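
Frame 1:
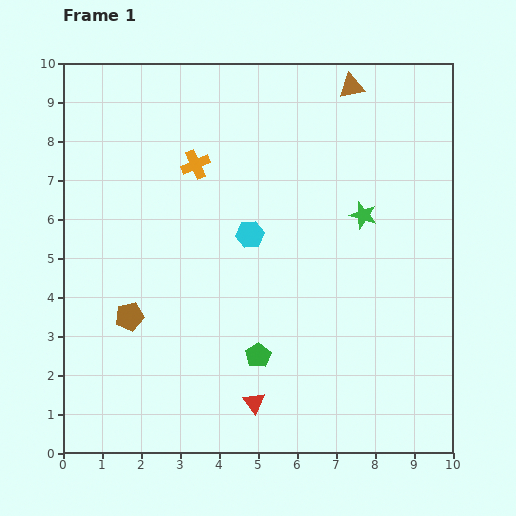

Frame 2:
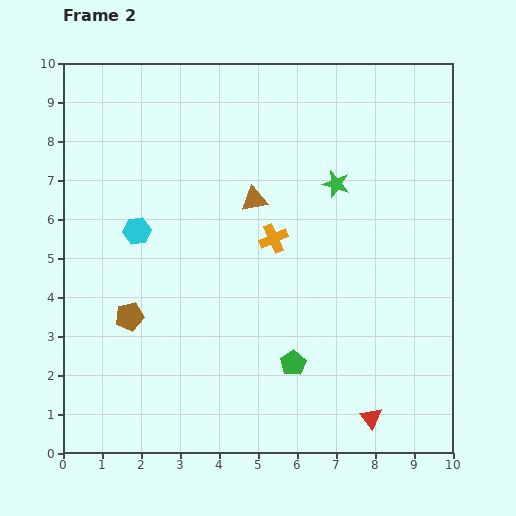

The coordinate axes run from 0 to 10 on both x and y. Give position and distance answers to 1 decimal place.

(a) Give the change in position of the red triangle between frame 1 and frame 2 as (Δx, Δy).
(3.0, -0.4)

The red triangle was at (4.9, 1.3) in frame 1 and (7.9, 0.9) in frame 2.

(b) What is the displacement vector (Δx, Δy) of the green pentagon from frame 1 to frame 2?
(0.9, -0.2)

The green pentagon was at (5.0, 2.5) in frame 1 and (5.9, 2.3) in frame 2.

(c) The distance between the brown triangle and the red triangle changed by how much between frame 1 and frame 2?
-2.1

Distance in frame 1: 8.5. Distance in frame 2: 6.4.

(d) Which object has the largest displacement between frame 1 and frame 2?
the brown triangle

(moved 3.8; next 3.0)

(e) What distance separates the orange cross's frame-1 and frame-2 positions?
2.8

The orange cross moved from (3.4, 7.4) to (5.4, 5.5), a distance of √(2.0² + 1.9²) ≈ 2.8.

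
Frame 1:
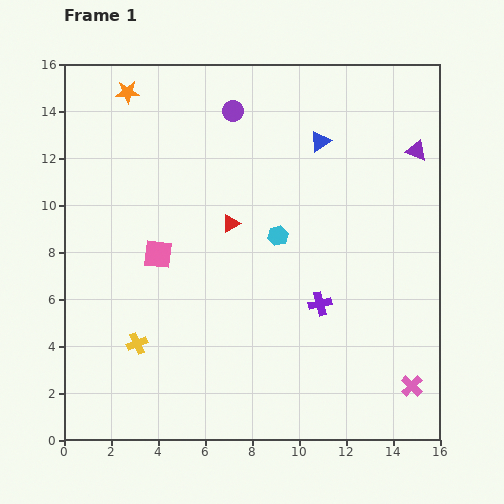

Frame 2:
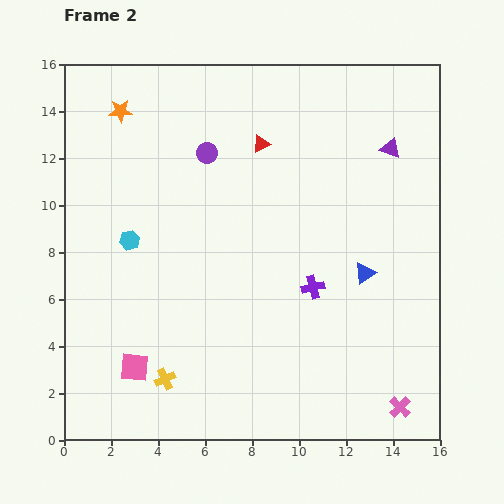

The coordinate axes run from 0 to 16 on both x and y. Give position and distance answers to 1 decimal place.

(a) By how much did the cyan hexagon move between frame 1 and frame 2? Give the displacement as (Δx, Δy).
(-6.3, -0.2)

The cyan hexagon was at (9.1, 8.7) in frame 1 and (2.8, 8.5) in frame 2.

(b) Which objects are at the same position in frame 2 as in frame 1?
none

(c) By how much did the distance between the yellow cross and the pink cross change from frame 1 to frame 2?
-1.7

Distance in frame 1: 11.8. Distance in frame 2: 10.1.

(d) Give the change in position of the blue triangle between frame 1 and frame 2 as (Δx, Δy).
(1.9, -5.6)

The blue triangle was at (10.9, 12.7) in frame 1 and (12.8, 7.1) in frame 2.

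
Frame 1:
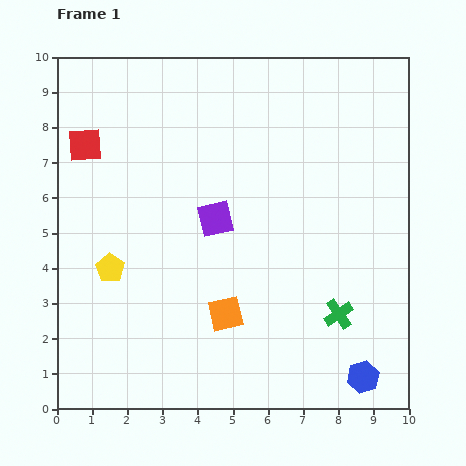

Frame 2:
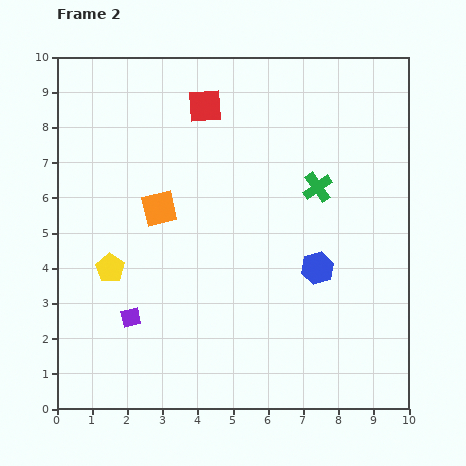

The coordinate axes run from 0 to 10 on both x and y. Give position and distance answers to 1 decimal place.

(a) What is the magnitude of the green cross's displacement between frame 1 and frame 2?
3.6

The green cross moved from (8.0, 2.7) to (7.4, 6.3), a distance of √(0.6² + 3.6²) ≈ 3.6.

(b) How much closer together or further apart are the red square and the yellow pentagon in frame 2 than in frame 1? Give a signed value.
+1.7

Distance in frame 1: 3.6. Distance in frame 2: 5.3.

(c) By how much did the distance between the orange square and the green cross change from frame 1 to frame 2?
+1.3

Distance in frame 1: 3.2. Distance in frame 2: 4.5.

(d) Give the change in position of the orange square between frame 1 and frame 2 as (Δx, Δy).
(-1.9, 3.0)

The orange square was at (4.8, 2.7) in frame 1 and (2.9, 5.7) in frame 2.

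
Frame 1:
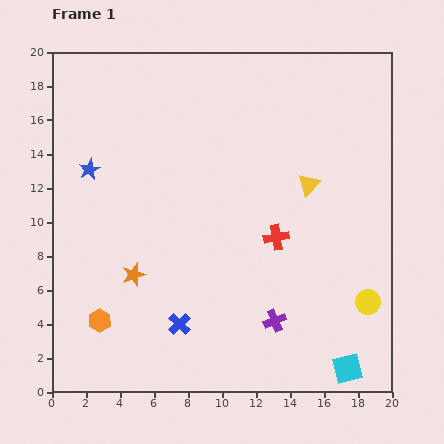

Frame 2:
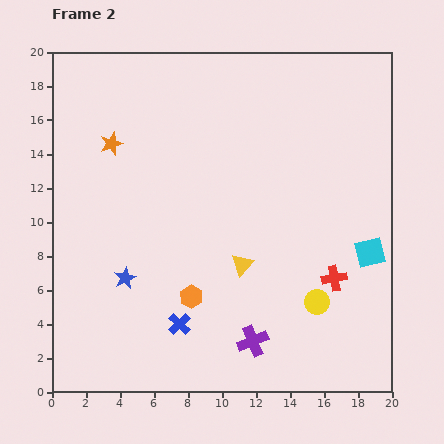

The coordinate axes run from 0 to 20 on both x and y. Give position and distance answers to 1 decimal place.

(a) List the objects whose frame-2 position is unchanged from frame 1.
the blue cross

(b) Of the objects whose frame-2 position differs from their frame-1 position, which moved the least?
the purple cross

(moved 1.8)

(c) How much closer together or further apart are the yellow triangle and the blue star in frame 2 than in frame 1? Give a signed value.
-6.0

Distance in frame 1: 12.9. Distance in frame 2: 6.9.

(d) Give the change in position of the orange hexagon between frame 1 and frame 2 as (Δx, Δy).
(5.4, 1.4)

The orange hexagon was at (2.8, 4.2) in frame 1 and (8.2, 5.6) in frame 2.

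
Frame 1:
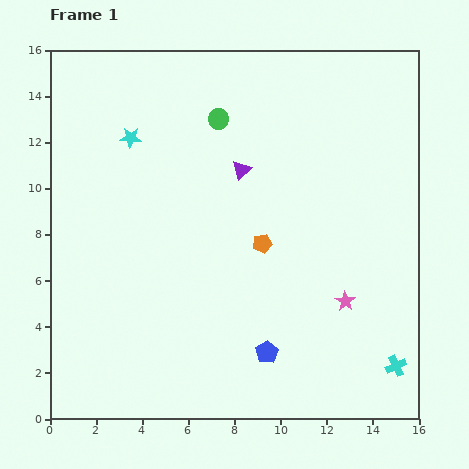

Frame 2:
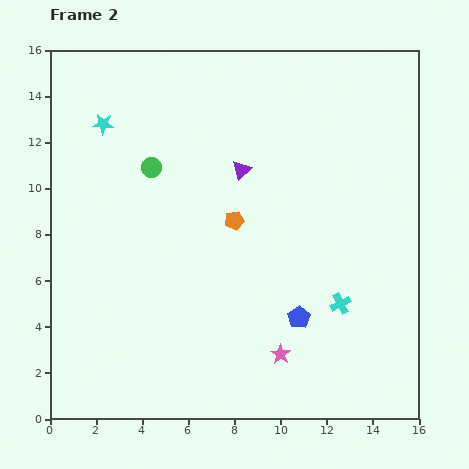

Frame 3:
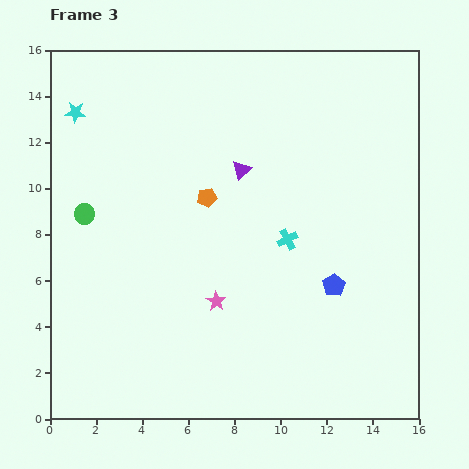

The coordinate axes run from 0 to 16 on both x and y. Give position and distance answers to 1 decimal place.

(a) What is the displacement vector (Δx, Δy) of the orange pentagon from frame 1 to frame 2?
(-1.2, 1.0)

The orange pentagon was at (9.2, 7.6) in frame 1 and (8.0, 8.6) in frame 2.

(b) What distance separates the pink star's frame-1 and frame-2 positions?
3.6

The pink star moved from (12.8, 5.1) to (10.0, 2.8), a distance of √(2.8² + 2.3²) ≈ 3.6.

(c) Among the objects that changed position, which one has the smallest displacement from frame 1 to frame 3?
the cyan star

(moved 2.6)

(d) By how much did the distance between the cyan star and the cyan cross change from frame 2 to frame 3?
-2.2

Distance in frame 2: 12.9. Distance in frame 3: 10.7.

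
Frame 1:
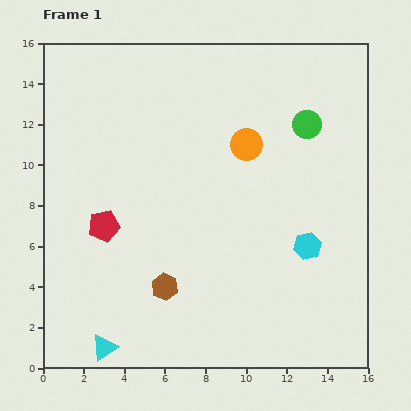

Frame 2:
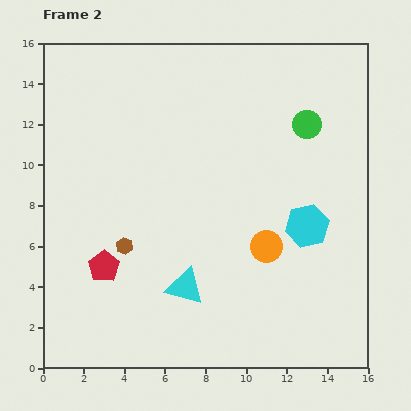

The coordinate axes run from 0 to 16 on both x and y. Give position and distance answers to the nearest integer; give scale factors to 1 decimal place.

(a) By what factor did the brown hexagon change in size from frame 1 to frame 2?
0.6×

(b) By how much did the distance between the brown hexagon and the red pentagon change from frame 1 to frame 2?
-3

Distance in frame 1: 4. Distance in frame 2: 1.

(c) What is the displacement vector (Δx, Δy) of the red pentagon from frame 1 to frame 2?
(0, -2)

The red pentagon was at (3, 7) in frame 1 and (3, 5) in frame 2.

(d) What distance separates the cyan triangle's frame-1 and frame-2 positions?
5

The cyan triangle moved from (3, 1) to (7, 4), a distance of √(4² + 3²) ≈ 5.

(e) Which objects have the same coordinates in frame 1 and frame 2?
the green circle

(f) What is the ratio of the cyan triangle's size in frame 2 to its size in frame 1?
1.4×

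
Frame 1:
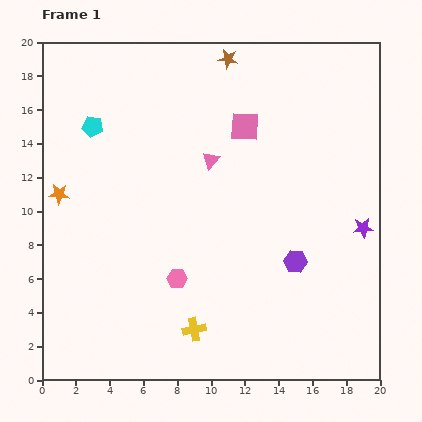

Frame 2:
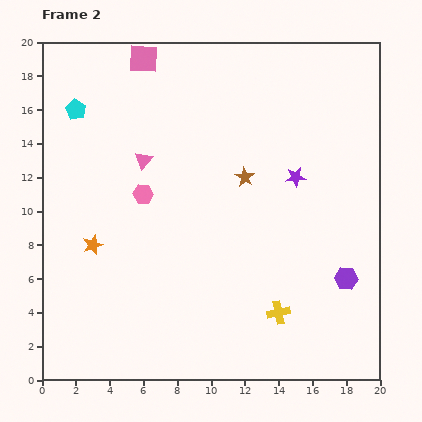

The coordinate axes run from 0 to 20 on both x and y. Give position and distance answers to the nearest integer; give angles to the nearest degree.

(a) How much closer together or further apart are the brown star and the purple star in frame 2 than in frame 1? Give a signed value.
-10

Distance in frame 1: 13. Distance in frame 2: 3.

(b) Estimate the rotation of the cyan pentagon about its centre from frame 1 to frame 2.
20° clockwise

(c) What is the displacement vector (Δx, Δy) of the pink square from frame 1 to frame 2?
(-6, 4)

The pink square was at (12, 15) in frame 1 and (6, 19) in frame 2.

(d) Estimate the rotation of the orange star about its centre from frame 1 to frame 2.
25° counter-clockwise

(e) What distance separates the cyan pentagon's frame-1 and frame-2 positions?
1

The cyan pentagon moved from (3, 15) to (2, 16), a distance of √(1² + 1²) ≈ 1.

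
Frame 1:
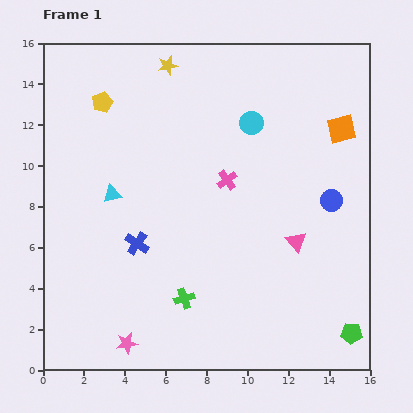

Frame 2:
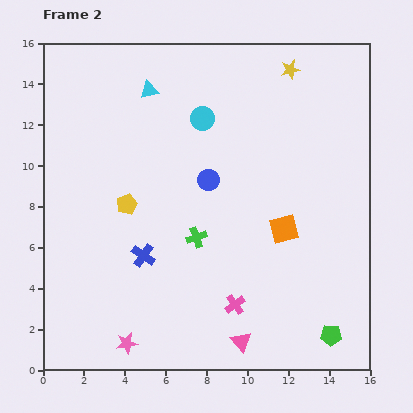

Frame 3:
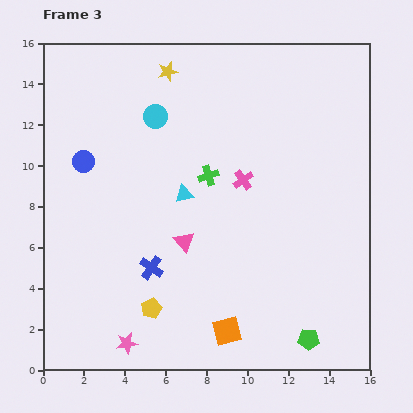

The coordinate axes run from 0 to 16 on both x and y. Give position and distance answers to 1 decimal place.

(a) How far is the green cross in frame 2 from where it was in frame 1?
3.1

The green cross moved from (6.9, 3.5) to (7.5, 6.5), a distance of √(0.6² + 3.0²) ≈ 3.1.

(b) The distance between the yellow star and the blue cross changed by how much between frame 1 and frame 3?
+0.8

Distance in frame 1: 8.8. Distance in frame 3: 9.6.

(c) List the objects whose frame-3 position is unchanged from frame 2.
the pink star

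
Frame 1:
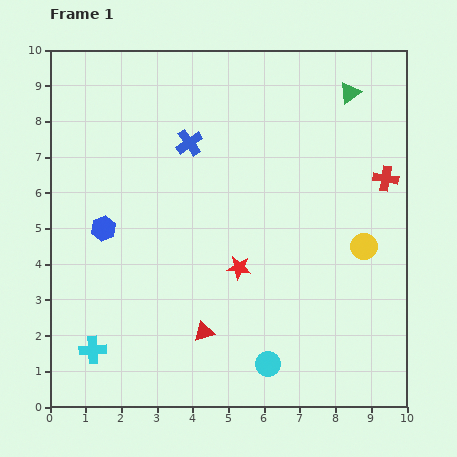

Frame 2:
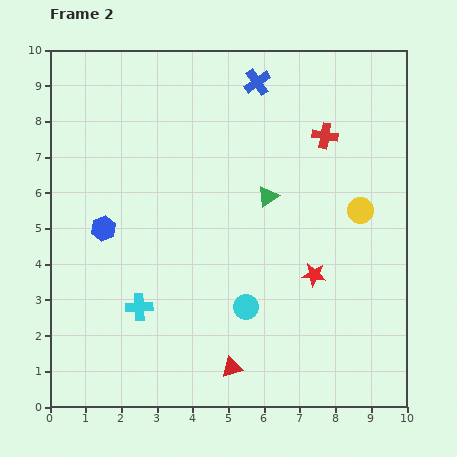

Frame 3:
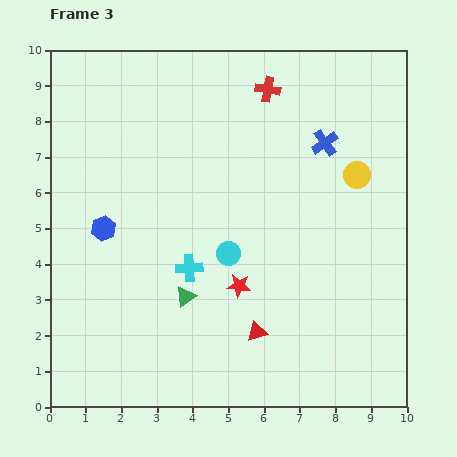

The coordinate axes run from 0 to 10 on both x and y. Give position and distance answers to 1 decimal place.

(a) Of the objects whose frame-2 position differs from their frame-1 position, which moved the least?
the yellow circle

(moved 1.0)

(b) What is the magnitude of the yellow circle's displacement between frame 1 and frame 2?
1.0

The yellow circle moved from (8.8, 4.5) to (8.7, 5.5), a distance of √(0.1² + 1.0²) ≈ 1.0.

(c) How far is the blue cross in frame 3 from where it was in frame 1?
3.8

The blue cross moved from (3.9, 7.4) to (7.7, 7.4), a distance of √(3.8² + 0.0²) ≈ 3.8.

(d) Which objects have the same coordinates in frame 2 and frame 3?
the blue hexagon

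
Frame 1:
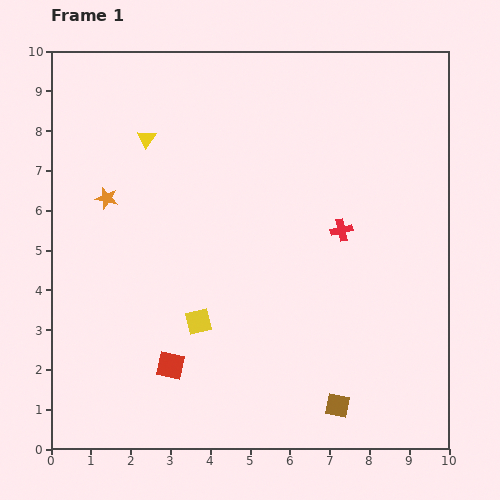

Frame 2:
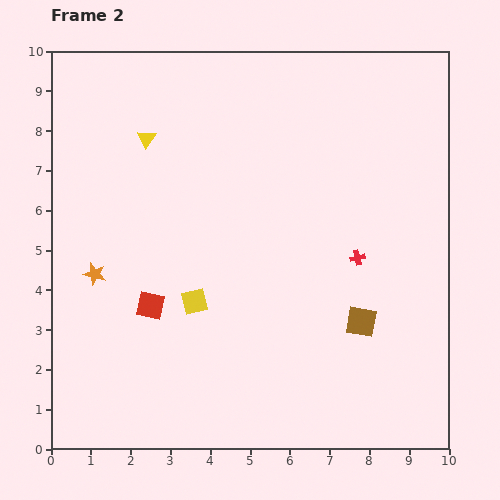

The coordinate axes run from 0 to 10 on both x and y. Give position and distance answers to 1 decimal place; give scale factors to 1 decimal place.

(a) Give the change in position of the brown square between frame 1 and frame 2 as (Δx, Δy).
(0.6, 2.1)

The brown square was at (7.2, 1.1) in frame 1 and (7.8, 3.2) in frame 2.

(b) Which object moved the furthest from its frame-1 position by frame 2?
the brown square

(moved 2.2; next 1.9)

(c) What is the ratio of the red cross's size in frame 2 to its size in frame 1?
0.7×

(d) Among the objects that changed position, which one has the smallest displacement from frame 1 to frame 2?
the yellow square

(moved 0.5)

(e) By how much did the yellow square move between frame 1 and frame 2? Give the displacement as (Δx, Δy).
(-0.1, 0.5)

The yellow square was at (3.7, 3.2) in frame 1 and (3.6, 3.7) in frame 2.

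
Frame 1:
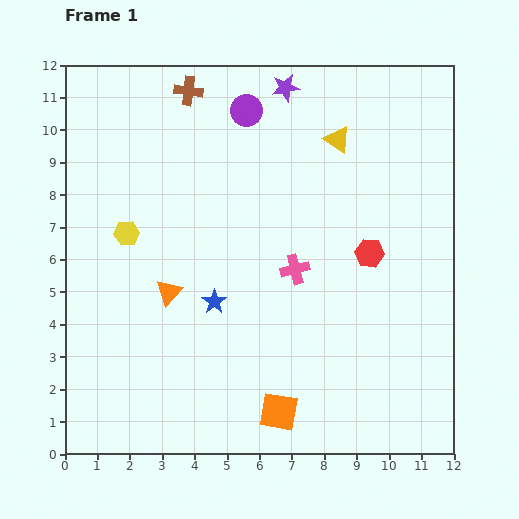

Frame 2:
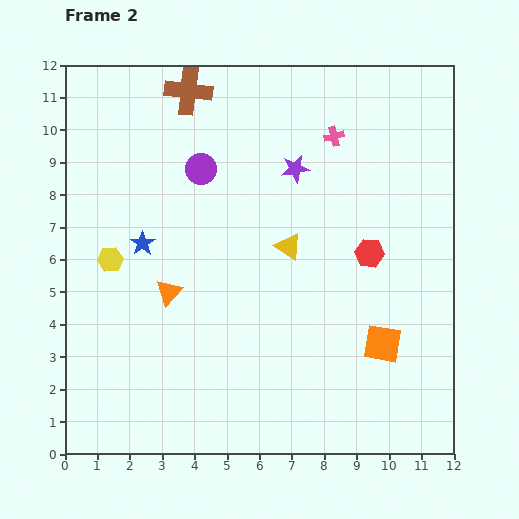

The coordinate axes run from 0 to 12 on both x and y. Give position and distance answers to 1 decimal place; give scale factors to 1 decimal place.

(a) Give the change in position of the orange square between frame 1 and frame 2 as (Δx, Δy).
(3.2, 2.1)

The orange square was at (6.6, 1.3) in frame 1 and (9.8, 3.4) in frame 2.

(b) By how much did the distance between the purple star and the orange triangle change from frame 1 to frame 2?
-1.9

Distance in frame 1: 7.3. Distance in frame 2: 5.4.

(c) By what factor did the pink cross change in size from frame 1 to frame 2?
0.7×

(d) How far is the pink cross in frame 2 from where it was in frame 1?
4.3

The pink cross moved from (7.1, 5.7) to (8.3, 9.8), a distance of √(1.2² + 4.1²) ≈ 4.3.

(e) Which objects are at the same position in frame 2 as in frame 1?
the red hexagon, the brown cross, the orange triangle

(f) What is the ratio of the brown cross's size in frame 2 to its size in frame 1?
1.6×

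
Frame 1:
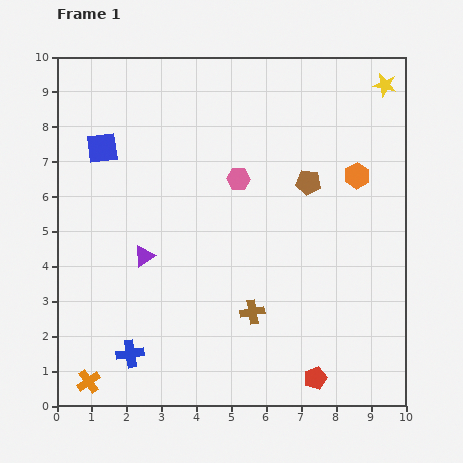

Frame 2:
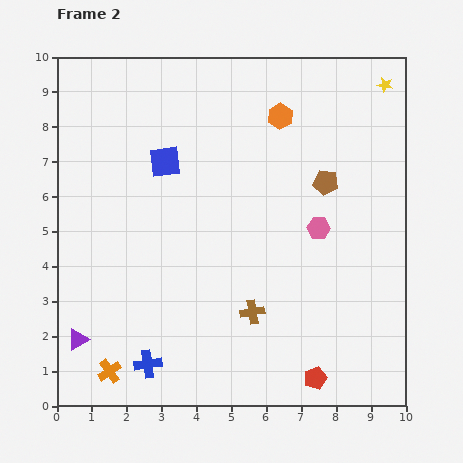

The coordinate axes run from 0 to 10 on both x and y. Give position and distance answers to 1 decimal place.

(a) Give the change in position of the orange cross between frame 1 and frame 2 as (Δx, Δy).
(0.6, 0.3)

The orange cross was at (0.9, 0.7) in frame 1 and (1.5, 1.0) in frame 2.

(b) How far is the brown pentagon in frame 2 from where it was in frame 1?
0.5

The brown pentagon moved from (7.2, 6.4) to (7.7, 6.4), a distance of √(0.5² + 0.0²) ≈ 0.5.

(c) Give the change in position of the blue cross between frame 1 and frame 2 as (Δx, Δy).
(0.5, -0.3)

The blue cross was at (2.1, 1.5) in frame 1 and (2.6, 1.2) in frame 2.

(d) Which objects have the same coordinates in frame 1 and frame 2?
the brown cross, the yellow star, the red pentagon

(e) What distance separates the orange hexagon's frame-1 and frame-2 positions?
2.8

The orange hexagon moved from (8.6, 6.6) to (6.4, 8.3), a distance of √(2.2² + 1.7²) ≈ 2.8.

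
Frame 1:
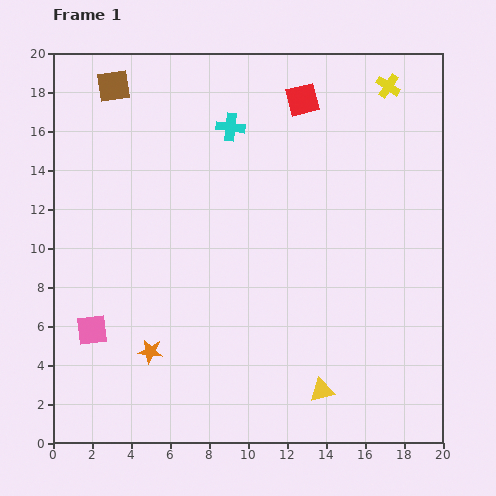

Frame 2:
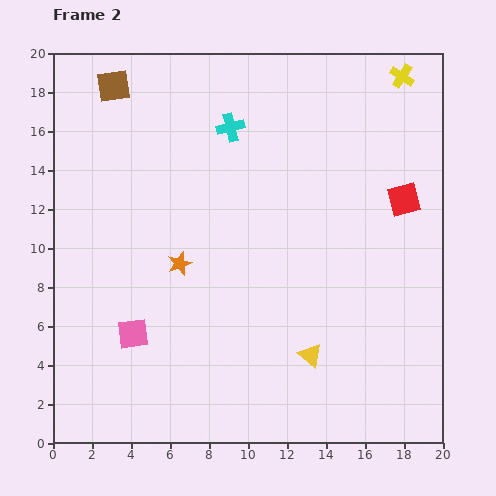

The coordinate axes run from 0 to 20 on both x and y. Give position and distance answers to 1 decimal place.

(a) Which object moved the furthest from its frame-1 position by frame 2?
the red square

(moved 7.3; next 4.7)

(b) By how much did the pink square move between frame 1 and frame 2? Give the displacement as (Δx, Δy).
(2.1, -0.2)

The pink square was at (2.0, 5.8) in frame 1 and (4.1, 5.6) in frame 2.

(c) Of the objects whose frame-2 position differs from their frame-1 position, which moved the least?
the yellow cross

(moved 0.9)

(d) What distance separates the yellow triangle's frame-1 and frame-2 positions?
1.9

The yellow triangle moved from (13.8, 2.7) to (13.2, 4.5), a distance of √(0.6² + 1.8²) ≈ 1.9.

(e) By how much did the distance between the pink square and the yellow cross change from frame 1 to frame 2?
-0.6

Distance in frame 1: 19.7. Distance in frame 2: 19.1.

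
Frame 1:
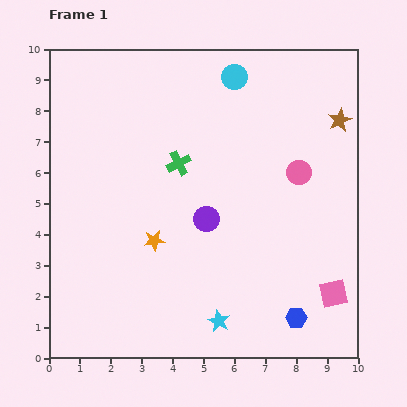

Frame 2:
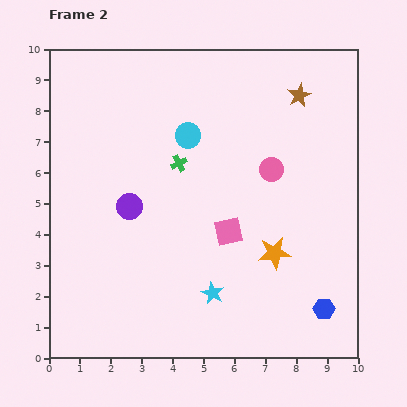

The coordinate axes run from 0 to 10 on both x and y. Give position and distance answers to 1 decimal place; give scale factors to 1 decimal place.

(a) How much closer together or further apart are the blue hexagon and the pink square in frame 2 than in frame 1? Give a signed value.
+2.6

Distance in frame 1: 1.4. Distance in frame 2: 4.0.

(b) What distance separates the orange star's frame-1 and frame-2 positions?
3.9

The orange star moved from (3.4, 3.8) to (7.3, 3.4), a distance of √(3.9² + 0.4²) ≈ 3.9.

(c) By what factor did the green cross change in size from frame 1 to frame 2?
0.7×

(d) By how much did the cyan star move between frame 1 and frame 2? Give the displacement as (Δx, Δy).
(-0.2, 0.9)

The cyan star was at (5.5, 1.2) in frame 1 and (5.3, 2.1) in frame 2.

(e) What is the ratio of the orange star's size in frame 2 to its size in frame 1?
1.5×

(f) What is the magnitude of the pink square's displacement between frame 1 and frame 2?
3.9

The pink square moved from (9.2, 2.1) to (5.8, 4.1), a distance of √(3.4² + 2.0²) ≈ 3.9.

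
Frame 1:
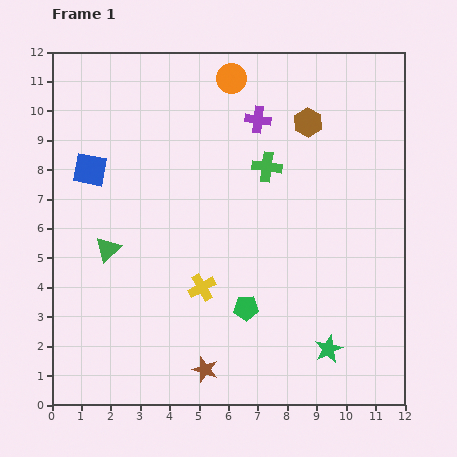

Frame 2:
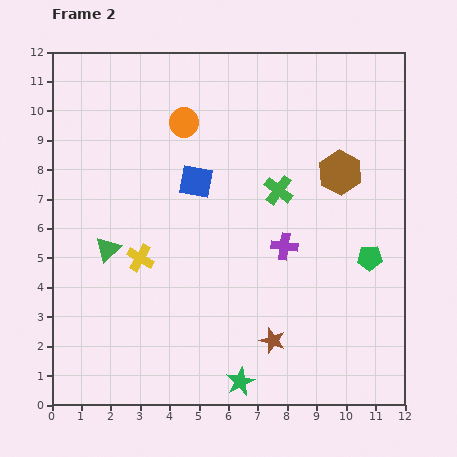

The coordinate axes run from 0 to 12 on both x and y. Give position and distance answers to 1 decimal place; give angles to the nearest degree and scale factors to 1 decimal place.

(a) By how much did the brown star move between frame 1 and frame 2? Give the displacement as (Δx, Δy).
(2.3, 1.0)

The brown star was at (5.2, 1.2) in frame 1 and (7.5, 2.2) in frame 2.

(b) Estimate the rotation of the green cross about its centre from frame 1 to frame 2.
30° clockwise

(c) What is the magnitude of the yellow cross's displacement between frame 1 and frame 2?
2.3

The yellow cross moved from (5.1, 4.0) to (3.0, 5.0), a distance of √(2.1² + 1.0²) ≈ 2.3.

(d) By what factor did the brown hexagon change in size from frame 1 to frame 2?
1.5×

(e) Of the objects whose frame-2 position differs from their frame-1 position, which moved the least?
the green cross

(moved 0.9)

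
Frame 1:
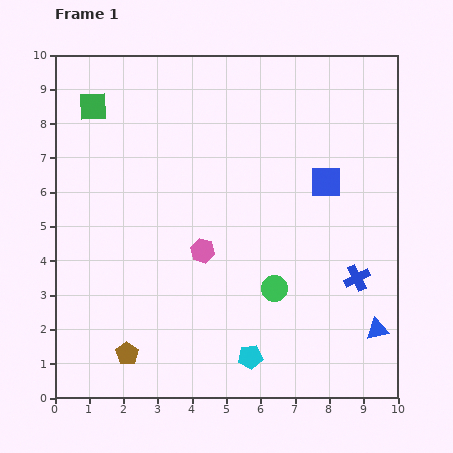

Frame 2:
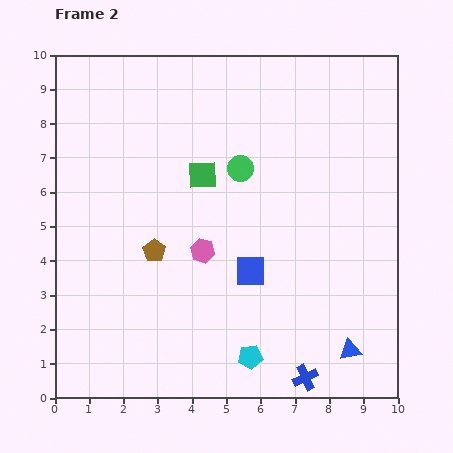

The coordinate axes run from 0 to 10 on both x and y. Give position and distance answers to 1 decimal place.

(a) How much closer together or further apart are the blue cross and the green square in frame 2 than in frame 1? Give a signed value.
-2.6

Distance in frame 1: 9.2. Distance in frame 2: 6.6.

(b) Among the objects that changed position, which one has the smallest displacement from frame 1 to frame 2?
the blue triangle

(moved 1.0)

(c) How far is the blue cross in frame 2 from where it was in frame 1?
3.3

The blue cross moved from (8.8, 3.5) to (7.3, 0.6), a distance of √(1.5² + 2.9²) ≈ 3.3.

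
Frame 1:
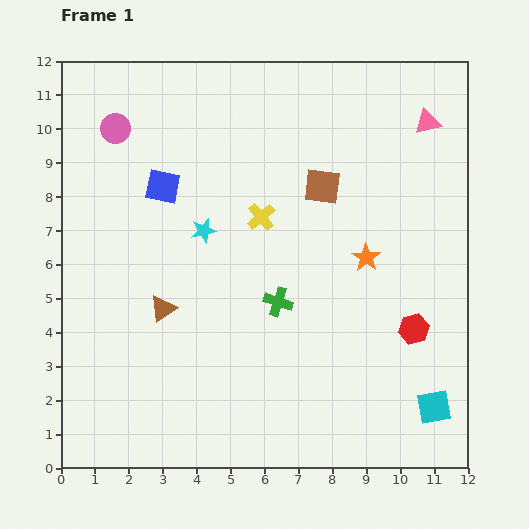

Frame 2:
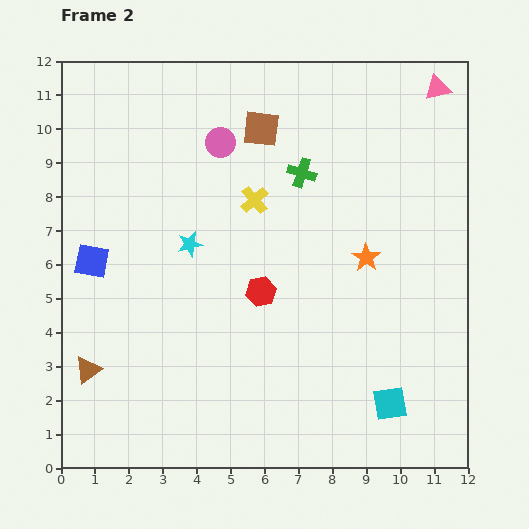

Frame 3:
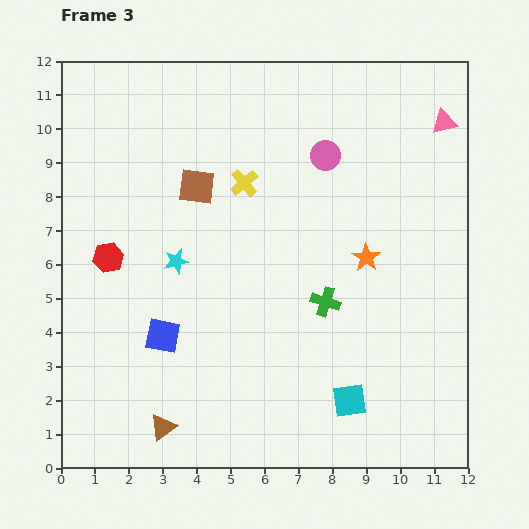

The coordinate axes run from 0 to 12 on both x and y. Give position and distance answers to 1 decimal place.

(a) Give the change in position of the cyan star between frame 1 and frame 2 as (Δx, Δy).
(-0.4, -0.4)

The cyan star was at (4.2, 7.0) in frame 1 and (3.8, 6.6) in frame 2.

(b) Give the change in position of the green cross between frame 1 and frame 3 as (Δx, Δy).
(1.4, 0.0)

The green cross was at (6.4, 4.9) in frame 1 and (7.8, 4.9) in frame 3.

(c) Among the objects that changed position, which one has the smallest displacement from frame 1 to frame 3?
the pink triangle

(moved 0.5)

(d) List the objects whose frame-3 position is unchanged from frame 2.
the orange star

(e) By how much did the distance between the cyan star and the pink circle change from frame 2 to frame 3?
+2.3

Distance in frame 2: 3.1. Distance in frame 3: 5.4.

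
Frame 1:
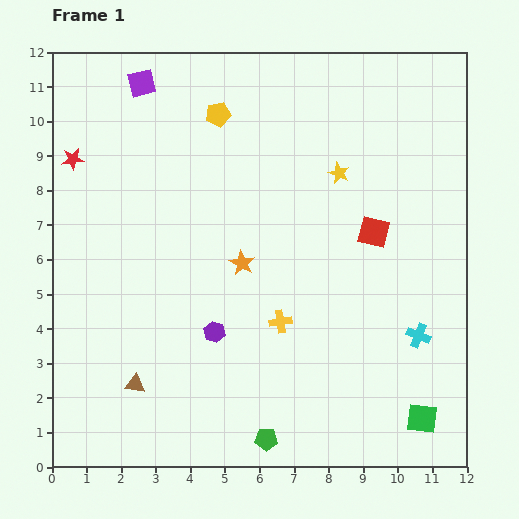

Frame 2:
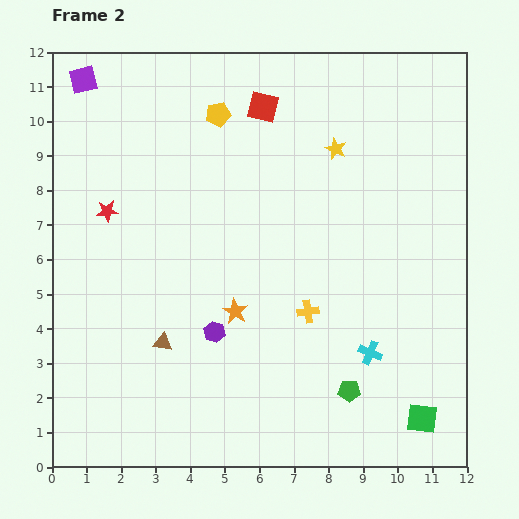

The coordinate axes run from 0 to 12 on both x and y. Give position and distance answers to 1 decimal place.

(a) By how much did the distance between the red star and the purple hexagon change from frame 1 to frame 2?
-1.8

Distance in frame 1: 6.5. Distance in frame 2: 4.7.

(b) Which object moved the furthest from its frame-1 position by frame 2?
the red square

(moved 4.8; next 2.8)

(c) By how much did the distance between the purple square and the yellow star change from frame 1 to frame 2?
+1.3

Distance in frame 1: 6.3. Distance in frame 2: 7.6.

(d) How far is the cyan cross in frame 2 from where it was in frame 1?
1.5

The cyan cross moved from (10.6, 3.8) to (9.2, 3.3), a distance of √(1.4² + 0.5²) ≈ 1.5.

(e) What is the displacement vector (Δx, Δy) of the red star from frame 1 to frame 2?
(1.0, -1.5)

The red star was at (0.6, 8.9) in frame 1 and (1.6, 7.4) in frame 2.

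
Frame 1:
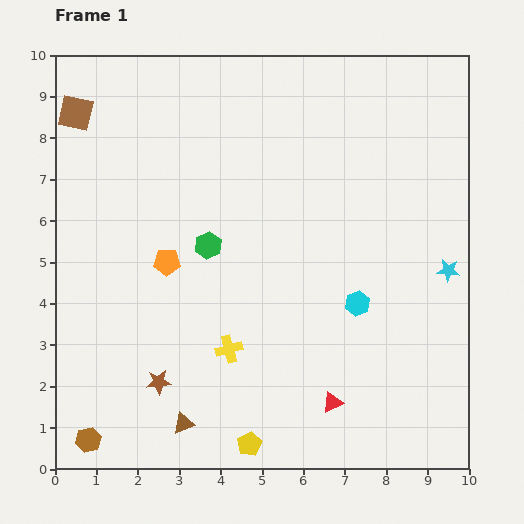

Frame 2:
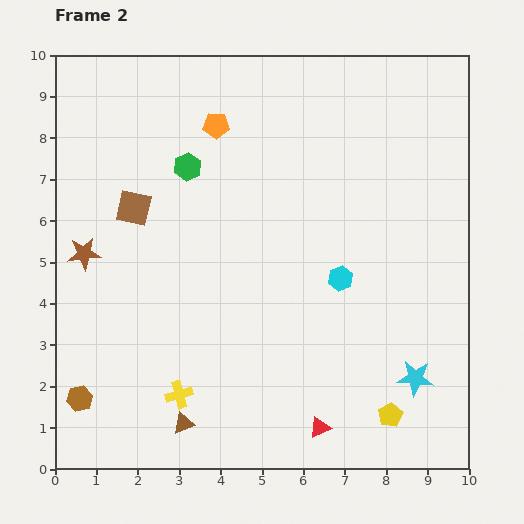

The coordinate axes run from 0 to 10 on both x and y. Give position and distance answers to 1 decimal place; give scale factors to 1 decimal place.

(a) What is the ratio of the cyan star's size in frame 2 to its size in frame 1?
1.6×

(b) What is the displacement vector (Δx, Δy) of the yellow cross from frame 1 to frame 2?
(-1.2, -1.1)

The yellow cross was at (4.2, 2.9) in frame 1 and (3.0, 1.8) in frame 2.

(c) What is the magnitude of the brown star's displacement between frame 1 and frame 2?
3.6

The brown star moved from (2.5, 2.1) to (0.7, 5.2), a distance of √(1.8² + 3.1²) ≈ 3.6.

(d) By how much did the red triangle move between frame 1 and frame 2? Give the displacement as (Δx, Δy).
(-0.3, -0.6)

The red triangle was at (6.7, 1.6) in frame 1 and (6.4, 1.0) in frame 2.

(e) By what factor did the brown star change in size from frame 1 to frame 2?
1.3×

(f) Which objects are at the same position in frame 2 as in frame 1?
the brown triangle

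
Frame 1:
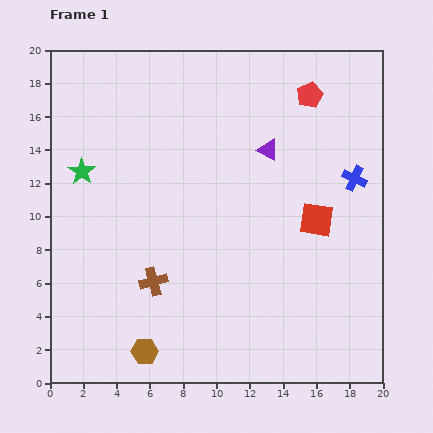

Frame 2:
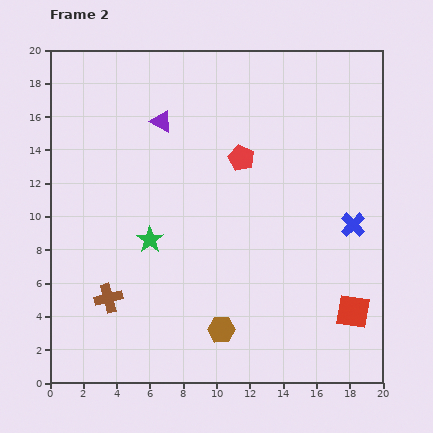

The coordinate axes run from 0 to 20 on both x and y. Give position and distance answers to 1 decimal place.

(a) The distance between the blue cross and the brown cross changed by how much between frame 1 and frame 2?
+1.7

Distance in frame 1: 13.6. Distance in frame 2: 15.3.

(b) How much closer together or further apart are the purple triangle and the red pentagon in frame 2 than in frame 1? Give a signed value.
+1.2

Distance in frame 1: 4.1. Distance in frame 2: 5.3.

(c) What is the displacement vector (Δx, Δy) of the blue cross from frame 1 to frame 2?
(-0.1, -2.8)

The blue cross was at (18.3, 12.3) in frame 1 and (18.2, 9.5) in frame 2.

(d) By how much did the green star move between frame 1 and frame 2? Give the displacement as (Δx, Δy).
(4.1, -4.1)

The green star was at (1.9, 12.7) in frame 1 and (6.0, 8.6) in frame 2.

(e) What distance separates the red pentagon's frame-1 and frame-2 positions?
5.6

The red pentagon moved from (15.6, 17.3) to (11.5, 13.5), a distance of √(4.1² + 3.8²) ≈ 5.6.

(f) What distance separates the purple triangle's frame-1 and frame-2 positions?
6.6

The purple triangle moved from (13.1, 14.0) to (6.7, 15.7), a distance of √(6.4² + 1.7²) ≈ 6.6.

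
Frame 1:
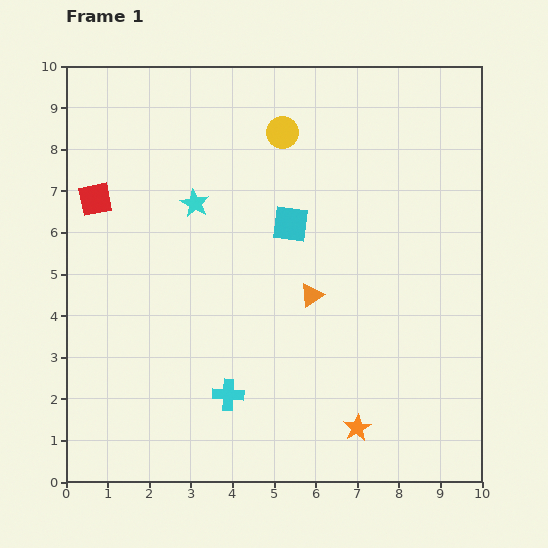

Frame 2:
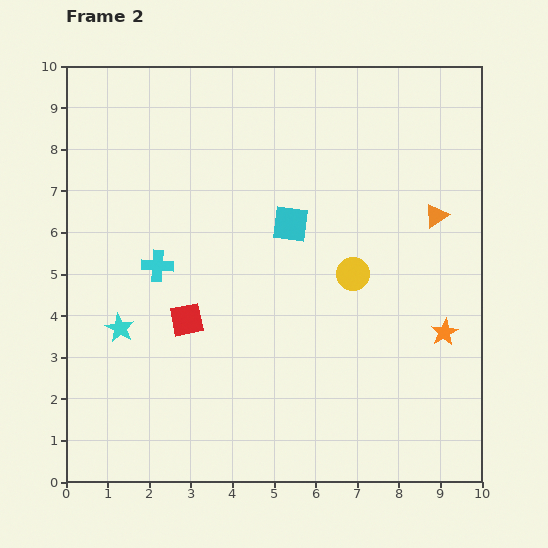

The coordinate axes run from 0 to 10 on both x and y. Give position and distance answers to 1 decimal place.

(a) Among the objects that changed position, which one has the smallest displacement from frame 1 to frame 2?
the orange star

(moved 3.1)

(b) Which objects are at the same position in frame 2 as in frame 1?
the cyan square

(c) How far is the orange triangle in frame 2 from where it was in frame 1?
3.6

The orange triangle moved from (5.9, 4.5) to (8.9, 6.4), a distance of √(3.0² + 1.9²) ≈ 3.6.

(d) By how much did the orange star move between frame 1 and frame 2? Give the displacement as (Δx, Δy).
(2.1, 2.3)

The orange star was at (7.0, 1.3) in frame 1 and (9.1, 3.6) in frame 2.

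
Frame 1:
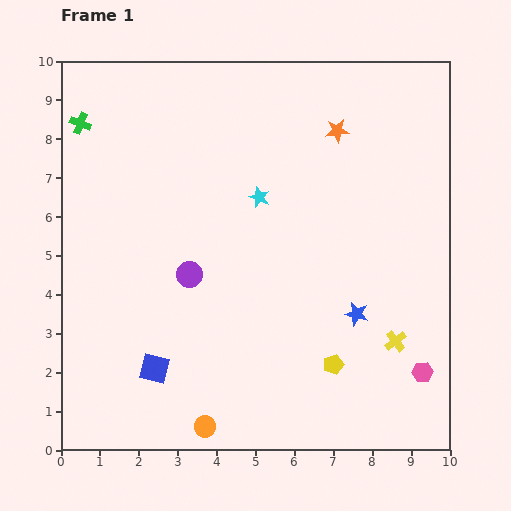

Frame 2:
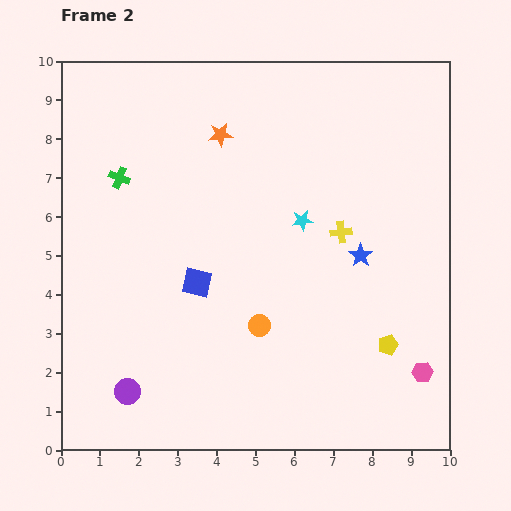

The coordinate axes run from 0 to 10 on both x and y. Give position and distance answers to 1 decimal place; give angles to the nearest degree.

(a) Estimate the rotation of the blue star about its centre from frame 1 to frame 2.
22° clockwise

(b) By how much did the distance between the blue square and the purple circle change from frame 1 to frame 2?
+0.7

Distance in frame 1: 2.6. Distance in frame 2: 3.3.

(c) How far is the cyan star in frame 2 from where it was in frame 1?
1.3

The cyan star moved from (5.1, 6.5) to (6.2, 5.9), a distance of √(1.1² + 0.6²) ≈ 1.3.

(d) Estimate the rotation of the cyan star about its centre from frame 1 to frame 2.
29° counter-clockwise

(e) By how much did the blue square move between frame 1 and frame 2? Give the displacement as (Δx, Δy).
(1.1, 2.2)

The blue square was at (2.4, 2.1) in frame 1 and (3.5, 4.3) in frame 2.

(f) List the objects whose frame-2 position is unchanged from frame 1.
the pink hexagon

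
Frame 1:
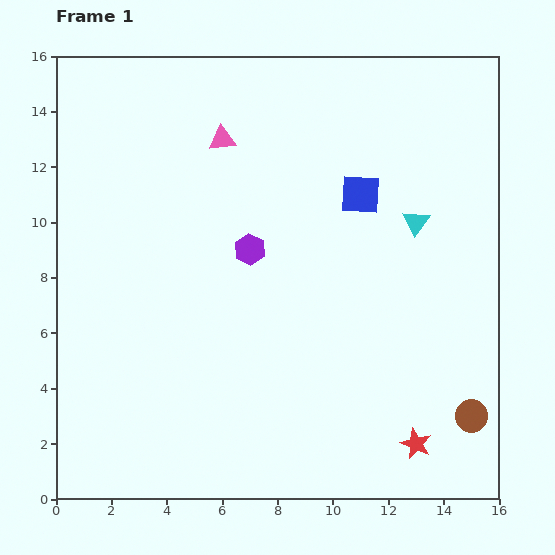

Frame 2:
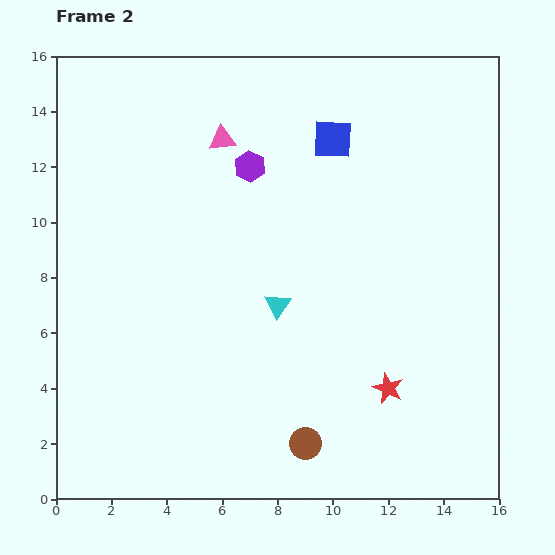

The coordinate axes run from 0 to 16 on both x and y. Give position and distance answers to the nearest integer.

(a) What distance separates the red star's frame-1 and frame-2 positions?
2

The red star moved from (13, 2) to (12, 4), a distance of √(1² + 2²) ≈ 2.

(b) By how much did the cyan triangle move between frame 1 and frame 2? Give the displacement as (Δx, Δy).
(-5, -3)

The cyan triangle was at (13, 10) in frame 1 and (8, 7) in frame 2.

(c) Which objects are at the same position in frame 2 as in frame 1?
the pink triangle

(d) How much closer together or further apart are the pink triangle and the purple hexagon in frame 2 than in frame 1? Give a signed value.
-3

Distance in frame 1: 4. Distance in frame 2: 1.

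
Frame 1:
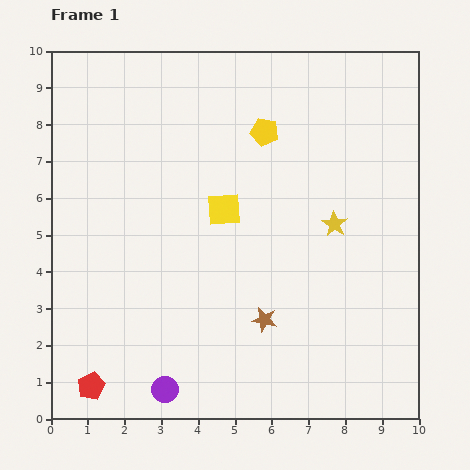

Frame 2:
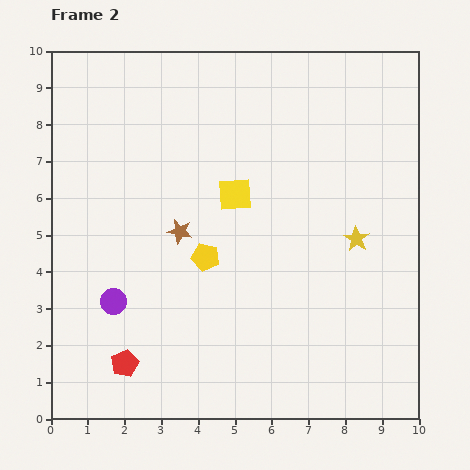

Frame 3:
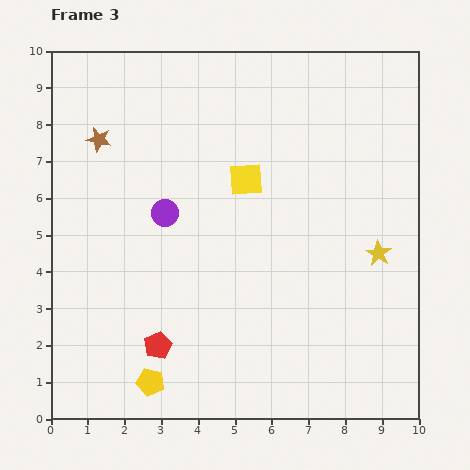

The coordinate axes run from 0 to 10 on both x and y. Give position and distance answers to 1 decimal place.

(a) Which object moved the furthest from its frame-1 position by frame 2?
the yellow pentagon

(moved 3.8; next 3.3)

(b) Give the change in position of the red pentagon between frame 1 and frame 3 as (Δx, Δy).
(1.8, 1.1)

The red pentagon was at (1.1, 0.9) in frame 1 and (2.9, 2.0) in frame 3.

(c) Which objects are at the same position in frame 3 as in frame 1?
none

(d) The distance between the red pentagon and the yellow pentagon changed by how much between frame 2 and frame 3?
-2.6

Distance in frame 2: 3.6. Distance in frame 3: 1.0.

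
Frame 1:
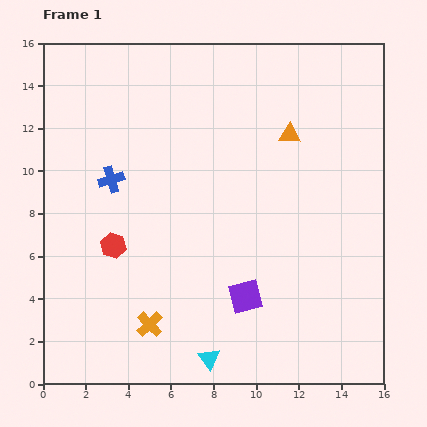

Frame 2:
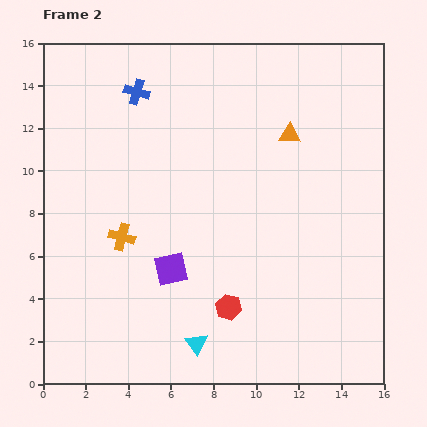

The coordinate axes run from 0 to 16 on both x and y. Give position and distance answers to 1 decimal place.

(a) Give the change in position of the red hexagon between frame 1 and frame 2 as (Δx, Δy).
(5.4, -2.9)

The red hexagon was at (3.3, 6.5) in frame 1 and (8.7, 3.6) in frame 2.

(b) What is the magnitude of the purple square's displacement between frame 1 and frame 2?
3.7

The purple square moved from (9.5, 4.1) to (6.0, 5.4), a distance of √(3.5² + 1.3²) ≈ 3.7.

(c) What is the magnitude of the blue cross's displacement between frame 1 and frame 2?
4.3

The blue cross moved from (3.2, 9.6) to (4.4, 13.7), a distance of √(1.2² + 4.1²) ≈ 4.3.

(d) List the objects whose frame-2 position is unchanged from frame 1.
the orange triangle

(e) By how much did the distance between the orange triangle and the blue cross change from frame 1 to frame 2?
-1.2

Distance in frame 1: 8.7. Distance in frame 2: 7.5.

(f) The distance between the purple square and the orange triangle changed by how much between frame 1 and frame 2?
+0.5

Distance in frame 1: 7.9. Distance in frame 2: 8.4.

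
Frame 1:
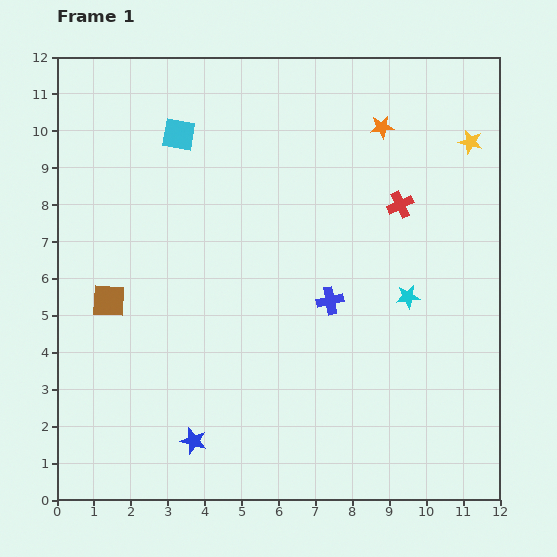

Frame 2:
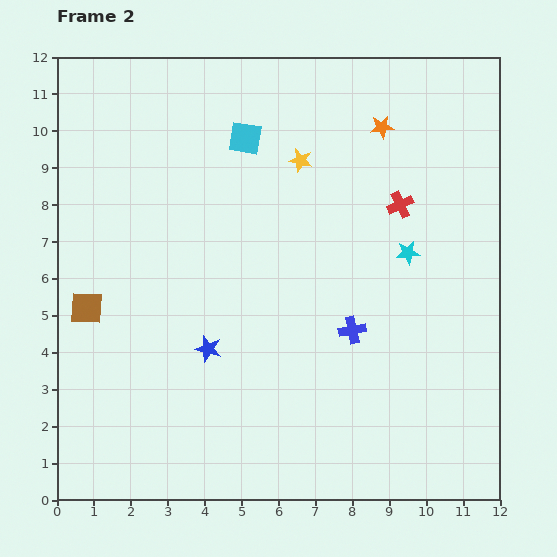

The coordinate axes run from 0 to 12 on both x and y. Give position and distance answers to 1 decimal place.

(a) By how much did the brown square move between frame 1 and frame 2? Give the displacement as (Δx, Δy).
(-0.6, -0.2)

The brown square was at (1.4, 5.4) in frame 1 and (0.8, 5.2) in frame 2.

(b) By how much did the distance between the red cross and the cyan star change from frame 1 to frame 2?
-1.2

Distance in frame 1: 2.5. Distance in frame 2: 1.3.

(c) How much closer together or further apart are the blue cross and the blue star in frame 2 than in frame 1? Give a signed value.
-1.4

Distance in frame 1: 5.3. Distance in frame 2: 3.9.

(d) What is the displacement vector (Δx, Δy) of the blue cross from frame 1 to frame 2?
(0.6, -0.8)

The blue cross was at (7.4, 5.4) in frame 1 and (8.0, 4.6) in frame 2.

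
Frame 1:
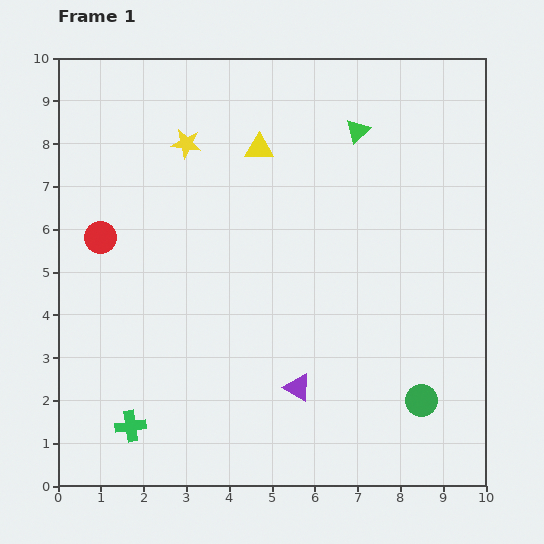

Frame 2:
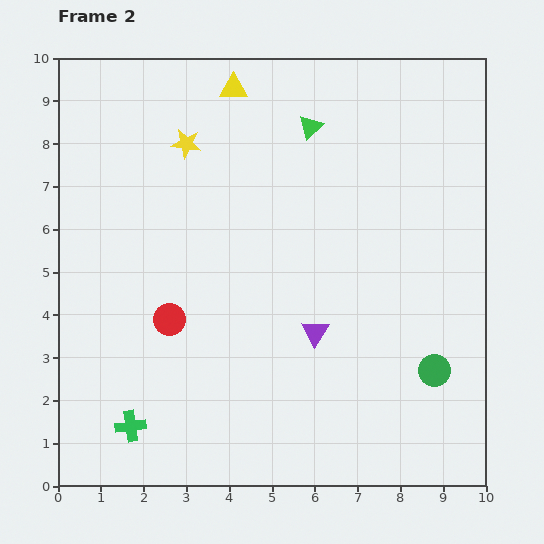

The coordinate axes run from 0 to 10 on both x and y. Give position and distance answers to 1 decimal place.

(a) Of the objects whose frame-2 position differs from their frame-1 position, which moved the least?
the green circle

(moved 0.8)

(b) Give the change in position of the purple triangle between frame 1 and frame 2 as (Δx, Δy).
(0.4, 1.3)

The purple triangle was at (5.6, 2.3) in frame 1 and (6.0, 3.6) in frame 2.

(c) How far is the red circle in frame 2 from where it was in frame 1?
2.5

The red circle moved from (1.0, 5.8) to (2.6, 3.9), a distance of √(1.6² + 1.9²) ≈ 2.5.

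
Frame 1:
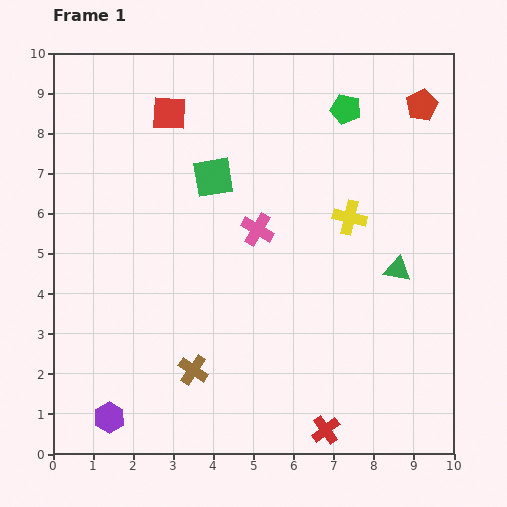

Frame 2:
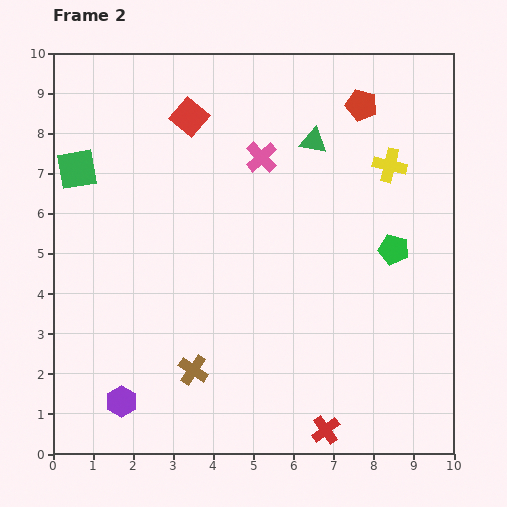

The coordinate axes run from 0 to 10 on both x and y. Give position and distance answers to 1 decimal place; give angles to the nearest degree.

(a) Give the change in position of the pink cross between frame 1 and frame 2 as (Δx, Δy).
(0.1, 1.8)

The pink cross was at (5.1, 5.6) in frame 1 and (5.2, 7.4) in frame 2.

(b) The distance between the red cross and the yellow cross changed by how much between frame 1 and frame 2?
+1.5

Distance in frame 1: 5.3. Distance in frame 2: 6.8.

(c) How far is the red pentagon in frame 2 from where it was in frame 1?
1.5

The red pentagon moved from (9.2, 8.7) to (7.7, 8.7), a distance of √(1.5² + 0.0²) ≈ 1.5.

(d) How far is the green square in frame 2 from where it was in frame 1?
3.4

The green square moved from (4.0, 6.9) to (0.6, 7.1), a distance of √(3.4² + 0.2²) ≈ 3.4.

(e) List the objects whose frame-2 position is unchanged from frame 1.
the brown cross, the red cross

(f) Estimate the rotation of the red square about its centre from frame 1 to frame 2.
38° clockwise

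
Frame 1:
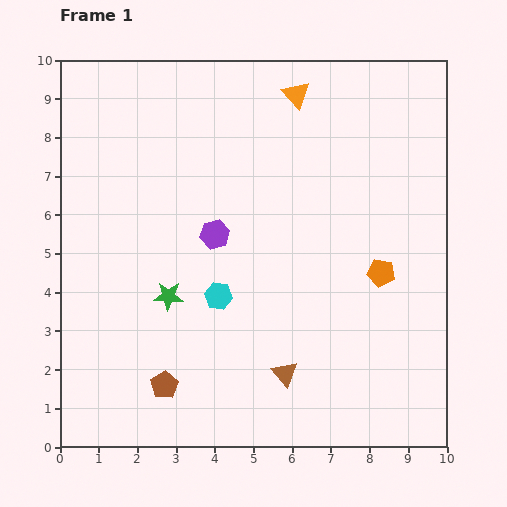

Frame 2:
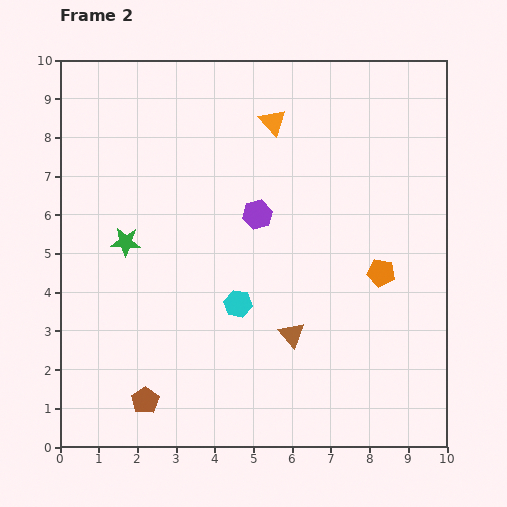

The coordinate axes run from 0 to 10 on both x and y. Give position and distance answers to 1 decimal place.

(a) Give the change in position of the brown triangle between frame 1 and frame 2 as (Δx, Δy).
(0.2, 1.0)

The brown triangle was at (5.8, 1.9) in frame 1 and (6.0, 2.9) in frame 2.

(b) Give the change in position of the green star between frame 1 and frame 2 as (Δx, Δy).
(-1.1, 1.4)

The green star was at (2.8, 3.9) in frame 1 and (1.7, 5.3) in frame 2.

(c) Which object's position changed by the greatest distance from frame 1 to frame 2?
the green star

(moved 1.8; next 1.2)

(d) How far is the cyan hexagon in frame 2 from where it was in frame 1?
0.5

The cyan hexagon moved from (4.1, 3.9) to (4.6, 3.7), a distance of √(0.5² + 0.2²) ≈ 0.5.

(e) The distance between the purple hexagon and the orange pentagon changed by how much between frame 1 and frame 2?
-0.9

Distance in frame 1: 4.4. Distance in frame 2: 3.5.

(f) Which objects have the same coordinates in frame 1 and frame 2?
the orange pentagon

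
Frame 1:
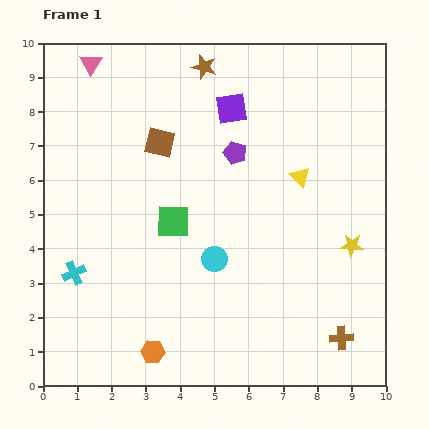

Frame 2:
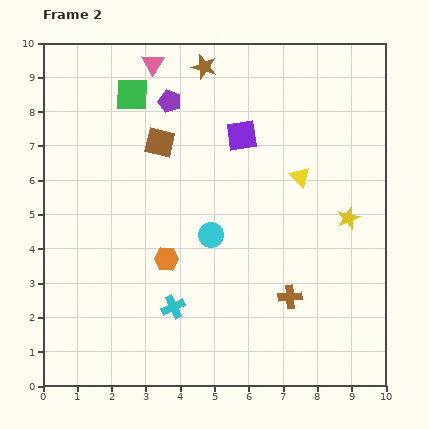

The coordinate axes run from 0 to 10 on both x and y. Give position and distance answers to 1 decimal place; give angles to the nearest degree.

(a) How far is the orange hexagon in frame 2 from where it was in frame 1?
2.7

The orange hexagon moved from (3.2, 1.0) to (3.6, 3.7), a distance of √(0.4² + 2.7²) ≈ 2.7.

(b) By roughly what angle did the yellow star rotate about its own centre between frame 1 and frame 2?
26° counter-clockwise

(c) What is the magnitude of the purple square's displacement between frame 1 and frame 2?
0.9

The purple square moved from (5.5, 8.1) to (5.8, 7.3), a distance of √(0.3² + 0.8²) ≈ 0.9.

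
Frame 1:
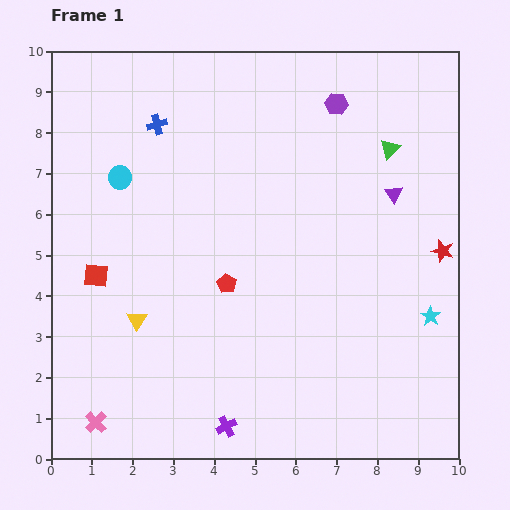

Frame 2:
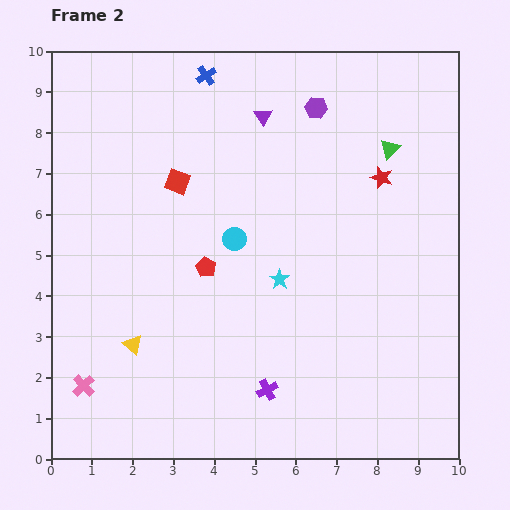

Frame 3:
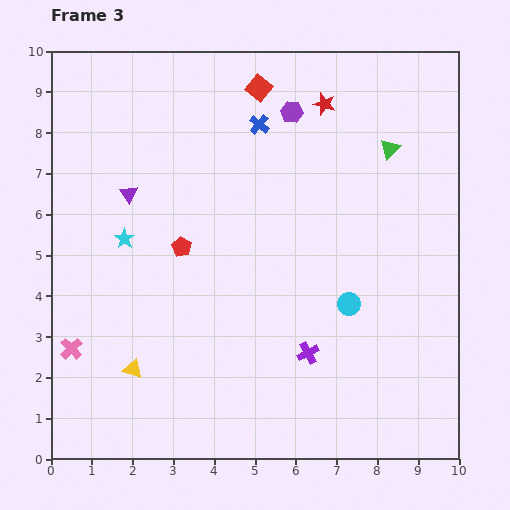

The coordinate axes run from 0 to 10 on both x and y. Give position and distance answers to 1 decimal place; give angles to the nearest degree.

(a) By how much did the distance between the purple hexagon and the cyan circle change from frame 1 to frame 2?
-1.8

Distance in frame 1: 5.6. Distance in frame 2: 3.8.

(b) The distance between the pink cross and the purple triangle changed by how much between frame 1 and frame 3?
-5.2

Distance in frame 1: 9.2. Distance in frame 3: 4.0.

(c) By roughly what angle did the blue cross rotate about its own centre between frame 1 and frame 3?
36° counter-clockwise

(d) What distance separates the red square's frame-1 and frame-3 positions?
6.1

The red square moved from (1.1, 4.5) to (5.1, 9.1), a distance of √(4.0² + 4.6²) ≈ 6.1.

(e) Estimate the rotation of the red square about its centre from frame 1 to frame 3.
35° clockwise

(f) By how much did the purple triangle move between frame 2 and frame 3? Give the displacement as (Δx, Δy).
(-3.3, -1.9)

The purple triangle was at (5.2, 8.4) in frame 2 and (1.9, 6.5) in frame 3.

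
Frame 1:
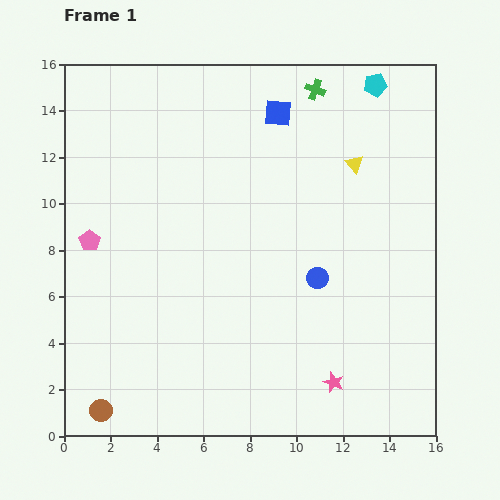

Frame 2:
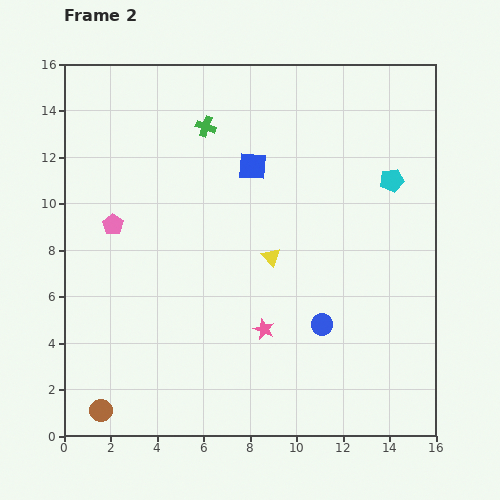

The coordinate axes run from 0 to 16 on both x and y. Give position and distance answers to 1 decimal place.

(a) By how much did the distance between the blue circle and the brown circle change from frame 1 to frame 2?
-0.7

Distance in frame 1: 10.9. Distance in frame 2: 10.2.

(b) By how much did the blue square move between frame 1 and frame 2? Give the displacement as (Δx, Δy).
(-1.1, -2.3)

The blue square was at (9.2, 13.9) in frame 1 and (8.1, 11.6) in frame 2.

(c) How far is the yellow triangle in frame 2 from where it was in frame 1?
5.4

The yellow triangle moved from (12.5, 11.7) to (8.9, 7.7), a distance of √(3.6² + 4.0²) ≈ 5.4.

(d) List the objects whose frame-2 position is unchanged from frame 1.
the brown circle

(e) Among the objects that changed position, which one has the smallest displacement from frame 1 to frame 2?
the pink pentagon

(moved 1.2)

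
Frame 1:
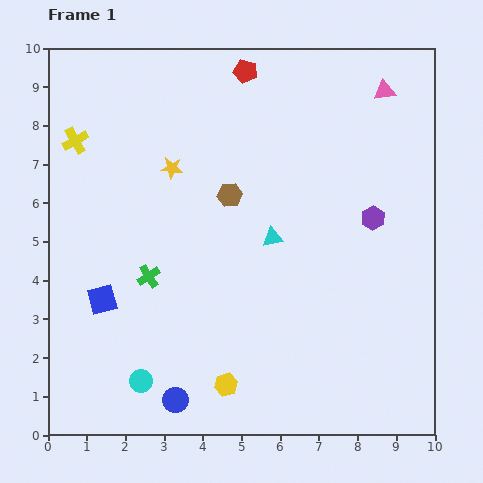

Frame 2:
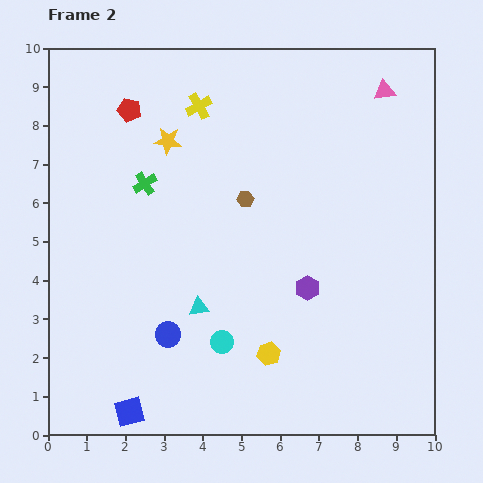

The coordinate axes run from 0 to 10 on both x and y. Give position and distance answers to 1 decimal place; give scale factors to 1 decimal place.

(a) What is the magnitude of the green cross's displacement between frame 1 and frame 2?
2.4

The green cross moved from (2.6, 4.1) to (2.5, 6.5), a distance of √(0.1² + 2.4²) ≈ 2.4.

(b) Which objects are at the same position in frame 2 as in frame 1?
the pink triangle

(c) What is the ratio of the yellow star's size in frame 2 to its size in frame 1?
1.3×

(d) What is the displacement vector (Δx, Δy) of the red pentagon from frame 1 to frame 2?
(-3.0, -1.0)

The red pentagon was at (5.1, 9.4) in frame 1 and (2.1, 8.4) in frame 2.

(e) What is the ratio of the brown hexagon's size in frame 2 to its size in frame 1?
0.7×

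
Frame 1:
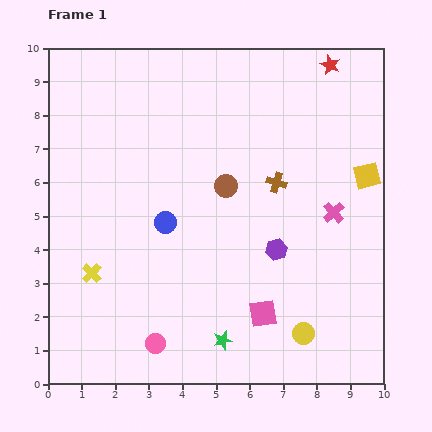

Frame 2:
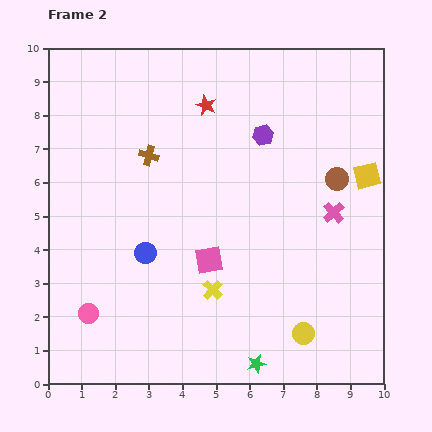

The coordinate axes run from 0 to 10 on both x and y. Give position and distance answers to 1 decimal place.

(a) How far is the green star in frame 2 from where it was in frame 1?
1.2

The green star moved from (5.2, 1.3) to (6.2, 0.6), a distance of √(1.0² + 0.7²) ≈ 1.2.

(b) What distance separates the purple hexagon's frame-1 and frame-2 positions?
3.4

The purple hexagon moved from (6.8, 4.0) to (6.4, 7.4), a distance of √(0.4² + 3.4²) ≈ 3.4.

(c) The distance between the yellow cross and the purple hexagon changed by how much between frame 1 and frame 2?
-0.7

Distance in frame 1: 5.5. Distance in frame 2: 4.8.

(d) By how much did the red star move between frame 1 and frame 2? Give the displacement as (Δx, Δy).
(-3.7, -1.2)

The red star was at (8.4, 9.5) in frame 1 and (4.7, 8.3) in frame 2.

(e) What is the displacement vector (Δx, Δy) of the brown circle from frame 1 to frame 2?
(3.3, 0.2)

The brown circle was at (5.3, 5.9) in frame 1 and (8.6, 6.1) in frame 2.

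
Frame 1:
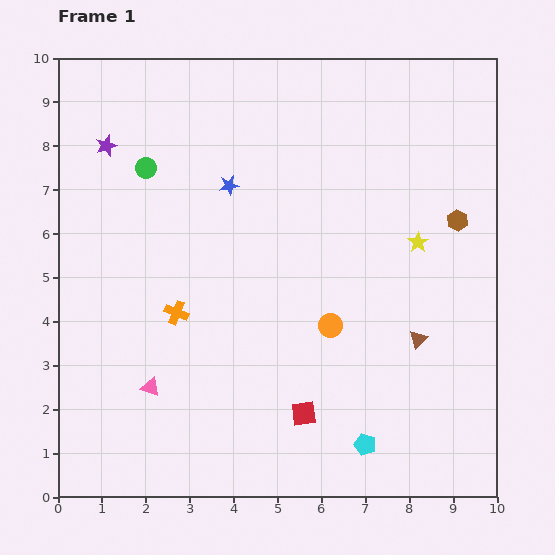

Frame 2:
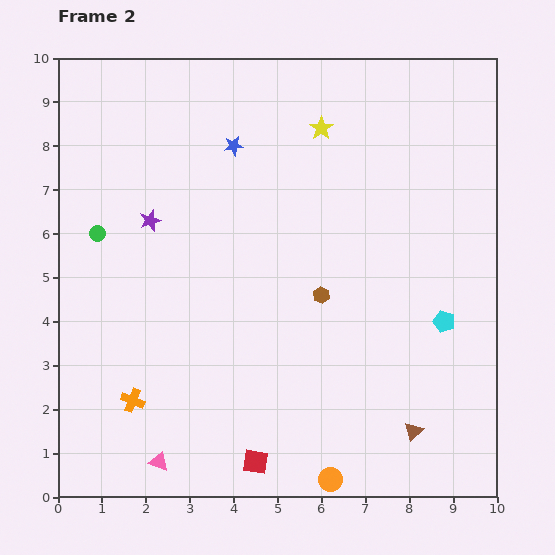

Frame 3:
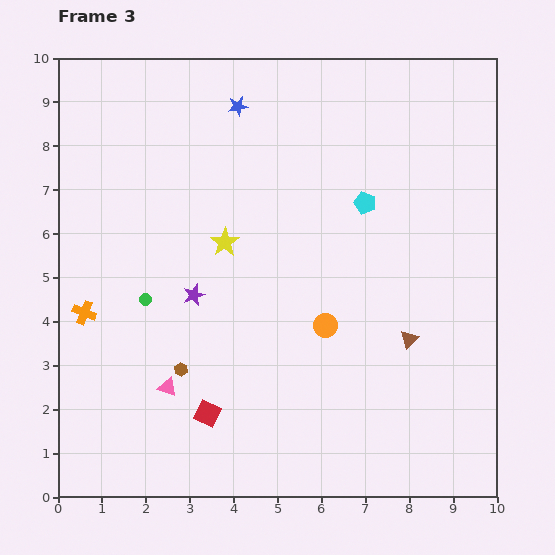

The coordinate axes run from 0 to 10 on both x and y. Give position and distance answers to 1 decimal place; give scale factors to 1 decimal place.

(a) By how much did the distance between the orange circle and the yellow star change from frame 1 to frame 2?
+5.2

Distance in frame 1: 2.8. Distance in frame 2: 8.0.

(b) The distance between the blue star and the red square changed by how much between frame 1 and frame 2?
+1.7

Distance in frame 1: 5.5. Distance in frame 2: 7.2.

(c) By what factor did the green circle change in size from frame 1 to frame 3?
0.6×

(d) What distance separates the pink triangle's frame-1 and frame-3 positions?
0.4

The pink triangle moved from (2.1, 2.5) to (2.5, 2.5), a distance of √(0.4² + 0.0²) ≈ 0.4.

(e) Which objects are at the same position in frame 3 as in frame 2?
none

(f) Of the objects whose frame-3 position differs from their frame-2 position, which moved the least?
the blue star

(moved 0.9)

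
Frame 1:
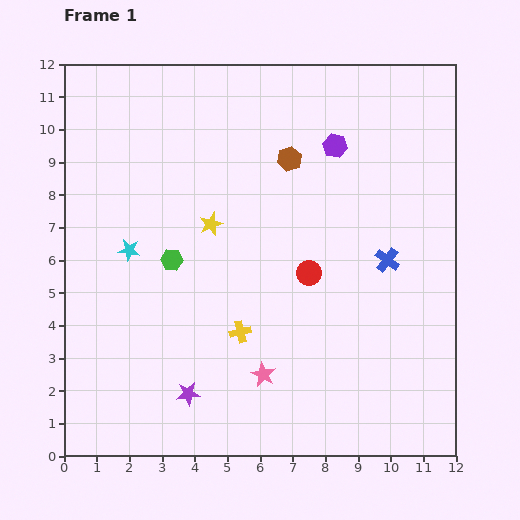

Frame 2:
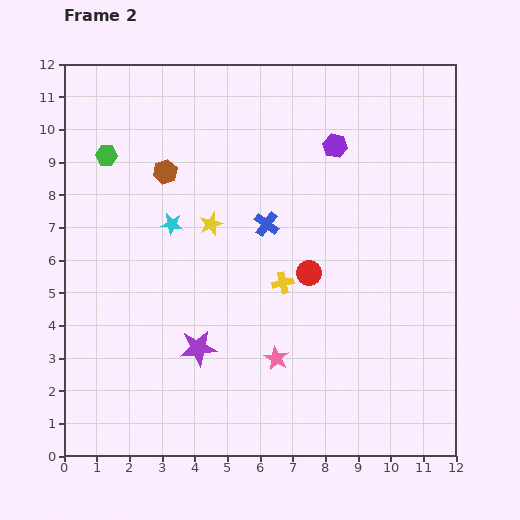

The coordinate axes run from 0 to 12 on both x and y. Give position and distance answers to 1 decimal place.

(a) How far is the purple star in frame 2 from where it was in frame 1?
1.4

The purple star moved from (3.8, 1.9) to (4.1, 3.3), a distance of √(0.3² + 1.4²) ≈ 1.4.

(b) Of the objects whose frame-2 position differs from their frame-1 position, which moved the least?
the pink star

(moved 0.6)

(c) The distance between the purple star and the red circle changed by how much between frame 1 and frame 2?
-1.1

Distance in frame 1: 5.2. Distance in frame 2: 4.1.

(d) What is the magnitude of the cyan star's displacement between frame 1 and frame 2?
1.5

The cyan star moved from (2.0, 6.3) to (3.3, 7.1), a distance of √(1.3² + 0.8²) ≈ 1.5.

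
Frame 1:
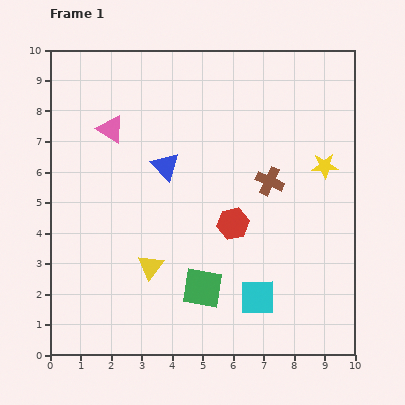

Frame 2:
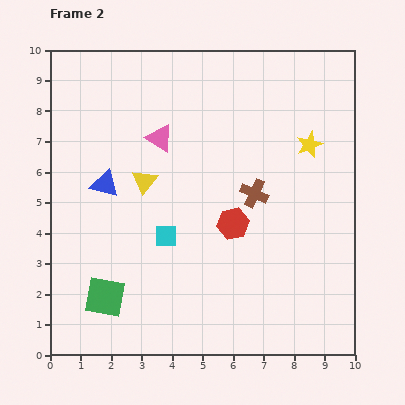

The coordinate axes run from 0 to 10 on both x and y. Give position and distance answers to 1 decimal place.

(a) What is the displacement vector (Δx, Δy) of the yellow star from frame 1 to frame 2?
(-0.5, 0.7)

The yellow star was at (9.0, 6.2) in frame 1 and (8.5, 6.9) in frame 2.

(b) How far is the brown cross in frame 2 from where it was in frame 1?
0.6

The brown cross moved from (7.2, 5.7) to (6.7, 5.3), a distance of √(0.5² + 0.4²) ≈ 0.6.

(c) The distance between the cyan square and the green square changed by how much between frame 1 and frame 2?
+1.0

Distance in frame 1: 1.8. Distance in frame 2: 2.8.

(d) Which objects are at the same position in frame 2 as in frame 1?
the red hexagon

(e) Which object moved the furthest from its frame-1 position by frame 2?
the cyan square

(moved 3.6; next 3.2)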